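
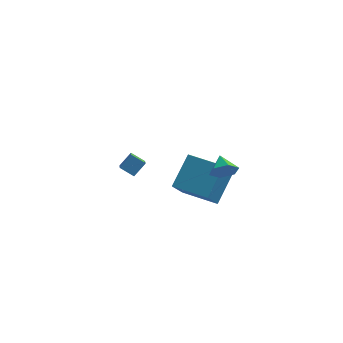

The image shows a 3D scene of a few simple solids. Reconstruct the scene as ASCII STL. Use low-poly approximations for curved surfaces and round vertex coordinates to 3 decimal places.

solid 
facet normal -0.840 0.147 0.522
outer loop
vertex -3.934 1.867 -2.99
vertex -3.436 2.376 -2.331
vertex -4.143 2.873 -3.609
endloop
endfacet
facet normal -0.514 -0.524 -0.679
outer loop
vertex -3.404 2.744 -4.069
vertex -3.934 1.867 -2.99
vertex -4.143 2.873 -3.609
endloop
endfacet
facet normal -0.840 0.147 0.522
outer loop
vertex -4.143 2.873 -3.609
vertex -3.436 2.376 -2.331
vertex -3.645 3.382 -2.951
endloop
endfacet
facet normal -0.175 0.838 -0.516
outer loop
vertex -3.645 3.382 -2.951
vertex -3.404 2.744 -4.069
vertex -4.143 2.873 -3.609
endloop
endfacet
facet normal 0.175 -0.839 0.516
outer loop
vertex -3.934 1.867 -2.99
vertex -2.697 2.247 -2.791
vertex -3.436 2.376 -2.331
endloop
endfacet
facet normal -0.513 -0.525 -0.679
outer loop
vertex -3.195 1.738 -3.449
vertex -3.934 1.867 -2.99
vertex -3.404 2.744 -4.069
endloop
endfacet
facet normal 0.174 -0.838 0.516
outer loop
vertex -3.195 1.738 -3.449
vertex -2.697 2.247 -2.791
vertex -3.934 1.867 -2.99
endloop
endfacet
facet normal 0.514 0.525 0.678
outer loop
vertex -3.436 2.376 -2.331
vertex -2.697 2.247 -2.791
vertex -3.645 3.382 -2.951
endloop
endfacet
facet normal -0.174 0.839 -0.516
outer loop
vertex -2.906 3.253 -3.41
vertex -3.404 2.744 -4.069
vertex -3.645 3.382 -2.951
endloop
endfacet
facet normal 0.513 0.525 0.679
outer loop
vertex -3.645 3.382 -2.951
vertex -2.697 2.247 -2.791
vertex -2.906 3.253 -3.41
endloop
endfacet
facet normal 0.840 -0.147 -0.522
outer loop
vertex -2.906 3.253 -3.41
vertex -3.195 1.738 -3.449
vertex -3.404 2.744 -4.069
endloop
endfacet
facet normal 0.840 -0.147 -0.522
outer loop
vertex -2.697 2.247 -2.791
vertex -3.195 1.738 -3.449
vertex -2.906 3.253 -3.41
endloop
endfacet
facet normal 0.317 -0.854 -0.412
outer loop
vertex 2.52 -3.916 1.742
vertex 2.08 -4.282 2.162
vertex 1.859 -4.057 1.526
endloop
endfacet
facet normal -0.012 0.854 -0.520
outer loop
vertex 2.52 -3.916 1.742
vertex 1.859 -4.057 1.526
vertex 1.76 -3.418 2.578
endloop
endfacet
facet normal 0.317 -0.854 -0.412
outer loop
vertex 1.859 -4.057 1.526
vertex 2.08 -4.282 2.162
vertex 1.419 -4.423 1.946
endloop
endfacet
facet normal -0.778 0.502 -0.378
outer loop
vertex 1.859 -4.057 1.526
vertex 1.419 -4.423 1.946
vertex 1.76 -3.418 2.578
endloop
endfacet
facet normal 0.317 -0.855 -0.411
outer loop
vertex 1.419 -4.423 1.946
vertex 2.08 -4.282 2.162
vertex 1.64 -4.647 2.582
endloop
endfacet
facet normal -0.930 0.092 0.356
outer loop
vertex 1.419 -4.423 1.946
vertex 1.64 -4.647 2.582
vertex 1.76 -3.418 2.578
endloop
endfacet
facet normal 0.317 -0.855 -0.411
outer loop
vertex 1.64 -4.647 2.582
vertex 2.08 -4.282 2.162
vertex 2.301 -4.506 2.798
endloop
endfacet
facet normal -0.317 0.034 0.948
outer loop
vertex 1.64 -4.647 2.582
vertex 2.301 -4.506 2.798
vertex 1.76 -3.418 2.578
endloop
endfacet
facet normal 0.318 -0.854 -0.411
outer loop
vertex 2.301 -4.506 2.798
vertex 2.08 -4.282 2.162
vertex 2.741 -4.14 2.378
endloop
endfacet
facet normal 0.448 0.386 0.806
outer loop
vertex 2.301 -4.506 2.798
vertex 2.741 -4.14 2.378
vertex 1.76 -3.418 2.578
endloop
endfacet
facet normal 0.318 -0.854 -0.411
outer loop
vertex 2.741 -4.14 2.378
vertex 2.08 -4.282 2.162
vertex 2.52 -3.916 1.742
endloop
endfacet
facet normal 0.601 0.796 0.072
outer loop
vertex 2.741 -4.14 2.378
vertex 2.52 -3.916 1.742
vertex 1.76 -3.418 2.578
endloop
endfacet
facet normal -0.951 0.289 0.108
outer loop
vertex -0.764 -1.487 -1.411
vertex -0.196 -0.131 -0.04
vertex -0.491 0.0 -2.995
endloop
endfacet
facet normal -0.282 -0.675 -0.682
outer loop
vertex 1.316 -0.549 -3.2
vertex -0.764 -1.487 -1.411
vertex -0.491 0.0 -2.995
endloop
endfacet
facet normal -0.951 0.289 0.108
outer loop
vertex -0.491 0.0 -2.995
vertex -0.196 -0.131 -0.04
vertex 0.076 1.356 -1.624
endloop
endfacet
facet normal 0.124 0.679 -0.723
outer loop
vertex 0.076 1.356 -1.624
vertex 1.316 -0.549 -3.2
vertex -0.491 0.0 -2.995
endloop
endfacet
facet normal -0.124 -0.679 0.723
outer loop
vertex -0.764 -1.487 -1.411
vertex 1.611 -0.68 -0.245
vertex -0.196 -0.131 -0.04
endloop
endfacet
facet normal -0.282 -0.675 -0.682
outer loop
vertex 1.044 -2.036 -1.616
vertex -0.764 -1.487 -1.411
vertex 1.316 -0.549 -3.2
endloop
endfacet
facet normal -0.124 -0.679 0.723
outer loop
vertex 1.044 -2.036 -1.616
vertex 1.611 -0.68 -0.245
vertex -0.764 -1.487 -1.411
endloop
endfacet
facet normal 0.282 0.675 0.682
outer loop
vertex -0.196 -0.131 -0.04
vertex 1.611 -0.68 -0.245
vertex 0.076 1.356 -1.624
endloop
endfacet
facet normal 0.124 0.679 -0.723
outer loop
vertex 1.884 0.807 -1.829
vertex 1.316 -0.549 -3.2
vertex 0.076 1.356 -1.624
endloop
endfacet
facet normal 0.282 0.675 0.682
outer loop
vertex 0.076 1.356 -1.624
vertex 1.611 -0.68 -0.245
vertex 1.884 0.807 -1.829
endloop
endfacet
facet normal 0.951 -0.289 -0.108
outer loop
vertex 1.884 0.807 -1.829
vertex 1.044 -2.036 -1.616
vertex 1.316 -0.549 -3.2
endloop
endfacet
facet normal 0.951 -0.289 -0.107
outer loop
vertex 1.611 -0.68 -0.245
vertex 1.044 -2.036 -1.616
vertex 1.884 0.807 -1.829
endloop
endfacet

endsolid


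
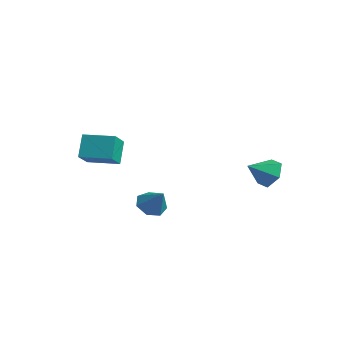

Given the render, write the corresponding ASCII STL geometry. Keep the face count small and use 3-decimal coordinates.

solid 
facet normal -0.663 -0.010 -0.748
outer loop
vertex 2.331 -2.74 -4.377
vertex 1.929 -2.156 -4.028
vertex 2.518 -2.104 -4.551
endloop
endfacet
facet normal 0.927 -0.324 -0.187
outer loop
vertex 2.331 -2.74 -4.377
vertex 2.518 -2.104 -4.551
vertex 2.811 -2.144 -3.032
endloop
endfacet
facet normal -0.664 -0.009 -0.748
outer loop
vertex 2.518 -2.104 -4.551
vertex 1.929 -2.156 -4.028
vertex 2.262 -1.507 -4.331
endloop
endfacet
facet normal 0.885 0.438 -0.159
outer loop
vertex 2.518 -2.104 -4.551
vertex 2.262 -1.507 -4.331
vertex 2.811 -2.144 -3.032
endloop
endfacet
facet normal -0.664 -0.008 -0.748
outer loop
vertex 2.262 -1.507 -4.331
vertex 1.929 -2.156 -4.028
vertex 1.755 -1.399 -3.882
endloop
endfacet
facet normal 0.412 0.875 0.255
outer loop
vertex 2.262 -1.507 -4.331
vertex 1.755 -1.399 -3.882
vertex 2.811 -2.144 -3.032
endloop
endfacet
facet normal -0.664 -0.008 -0.748
outer loop
vertex 1.755 -1.399 -3.882
vertex 1.929 -2.156 -4.028
vertex 1.379 -1.861 -3.543
endloop
endfacet
facet normal -0.136 0.655 0.743
outer loop
vertex 1.755 -1.399 -3.882
vertex 1.379 -1.861 -3.543
vertex 2.811 -2.144 -3.032
endloop
endfacet
facet normal -0.664 -0.008 -0.748
outer loop
vertex 1.379 -1.861 -3.543
vertex 1.929 -2.156 -4.028
vertex 1.417 -2.545 -3.569
endloop
endfacet
facet normal -0.345 -0.055 0.937
outer loop
vertex 1.379 -1.861 -3.543
vertex 1.417 -2.545 -3.569
vertex 2.811 -2.144 -3.032
endloop
endfacet
facet normal -0.664 -0.009 -0.748
outer loop
vertex 1.417 -2.545 -3.569
vertex 1.929 -2.156 -4.028
vertex 1.84 -2.936 -3.94
endloop
endfacet
facet normal -0.059 -0.720 0.691
outer loop
vertex 1.417 -2.545 -3.569
vertex 1.84 -2.936 -3.94
vertex 2.811 -2.144 -3.032
endloop
endfacet
facet normal -0.663 -0.009 -0.749
outer loop
vertex 1.84 -2.936 -3.94
vertex 1.929 -2.156 -4.028
vertex 2.331 -2.74 -4.377
endloop
endfacet
facet normal 0.506 -0.841 0.192
outer loop
vertex 1.84 -2.936 -3.94
vertex 2.331 -2.74 -4.377
vertex 2.811 -2.144 -3.032
endloop
endfacet
facet normal -0.354 0.442 0.824
outer loop
vertex -2.358 -2.849 -0.784
vertex -1.045 -1.902 -0.728
vertex -3.044 -1.848 -1.615
endloop
endfacet
facet normal -0.811 -0.585 -0.035
outer loop
vertex -2.555 -2.458 -2.752
vertex -2.358 -2.849 -0.784
vertex -3.044 -1.848 -1.615
endloop
endfacet
facet normal -0.354 0.442 0.824
outer loop
vertex -3.044 -1.848 -1.615
vertex -1.045 -1.902 -0.728
vertex -1.73 -0.902 -1.558
endloop
endfacet
facet normal -0.466 0.681 -0.565
outer loop
vertex -1.73 -0.902 -1.558
vertex -2.555 -2.458 -2.752
vertex -3.044 -1.848 -1.615
endloop
endfacet
facet normal 0.466 -0.680 0.566
outer loop
vertex -2.358 -2.849 -0.784
vertex -0.556 -2.512 -1.865
vertex -1.045 -1.902 -0.728
endloop
endfacet
facet normal -0.811 -0.584 -0.035
outer loop
vertex -1.87 -3.458 -1.922
vertex -2.358 -2.849 -0.784
vertex -2.555 -2.458 -2.752
endloop
endfacet
facet normal 0.466 -0.681 0.564
outer loop
vertex -1.87 -3.458 -1.922
vertex -0.556 -2.512 -1.865
vertex -2.358 -2.849 -0.784
endloop
endfacet
facet normal 0.811 0.584 0.035
outer loop
vertex -1.045 -1.902 -0.728
vertex -0.556 -2.512 -1.865
vertex -1.73 -0.902 -1.558
endloop
endfacet
facet normal -0.467 0.681 -0.564
outer loop
vertex -1.242 -1.511 -2.696
vertex -2.555 -2.458 -2.752
vertex -1.73 -0.902 -1.558
endloop
endfacet
facet normal 0.811 0.584 0.035
outer loop
vertex -1.73 -0.902 -1.558
vertex -0.556 -2.512 -1.865
vertex -1.242 -1.511 -2.696
endloop
endfacet
facet normal 0.354 -0.442 -0.824
outer loop
vertex -1.242 -1.511 -2.696
vertex -1.87 -3.458 -1.922
vertex -2.555 -2.458 -2.752
endloop
endfacet
facet normal 0.354 -0.442 -0.824
outer loop
vertex -0.556 -2.512 -1.865
vertex -1.87 -3.458 -1.922
vertex -1.242 -1.511 -2.696
endloop
endfacet
facet normal 0.213 0.830 -0.515
outer loop
vertex 4.299 2.796 -3.524
vertex 3.883 3.291 -2.898
vertex 4.762 3.113 -2.821
endloop
endfacet
facet normal 0.613 -0.788 -0.048
outer loop
vertex 4.299 2.796 -3.524
vertex 4.762 3.113 -2.821
vertex 3.597 2.169 -2.202
endloop
endfacet
facet normal 0.213 0.831 -0.515
outer loop
vertex 4.762 3.113 -2.821
vertex 3.883 3.291 -2.898
vertex 4.347 3.608 -2.194
endloop
endfacet
facet normal 0.640 -0.337 0.690
outer loop
vertex 4.762 3.113 -2.821
vertex 4.347 3.608 -2.194
vertex 3.597 2.169 -2.202
endloop
endfacet
facet normal 0.212 0.831 -0.514
outer loop
vertex 4.347 3.608 -2.194
vertex 3.883 3.291 -2.898
vertex 3.468 3.785 -2.271
endloop
endfacet
facet normal -0.080 0.036 0.996
outer loop
vertex 4.347 3.608 -2.194
vertex 3.468 3.785 -2.271
vertex 3.597 2.169 -2.202
endloop
endfacet
facet normal 0.212 0.831 -0.514
outer loop
vertex 3.468 3.785 -2.271
vertex 3.883 3.291 -2.898
vertex 3.004 3.468 -2.974
endloop
endfacet
facet normal -0.825 -0.042 0.563
outer loop
vertex 3.468 3.785 -2.271
vertex 3.004 3.468 -2.974
vertex 3.597 2.169 -2.202
endloop
endfacet
facet normal 0.212 0.831 -0.515
outer loop
vertex 3.004 3.468 -2.974
vertex 3.883 3.291 -2.898
vertex 3.42 2.973 -3.601
endloop
endfacet
facet normal -0.852 -0.493 -0.176
outer loop
vertex 3.004 3.468 -2.974
vertex 3.42 2.973 -3.601
vertex 3.597 2.169 -2.202
endloop
endfacet
facet normal 0.212 0.830 -0.515
outer loop
vertex 3.42 2.973 -3.601
vertex 3.883 3.291 -2.898
vertex 4.299 2.796 -3.524
endloop
endfacet
facet normal -0.132 -0.867 -0.481
outer loop
vertex 3.42 2.973 -3.601
vertex 4.299 2.796 -3.524
vertex 3.597 2.169 -2.202
endloop
endfacet

endsolid


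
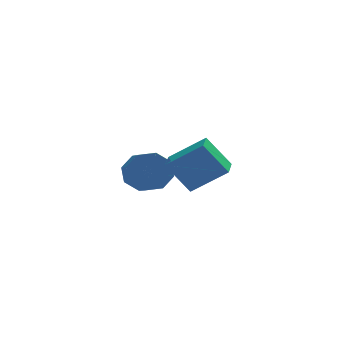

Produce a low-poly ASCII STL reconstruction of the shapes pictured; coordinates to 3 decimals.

solid 
facet normal -0.780 0.187 -0.597
outer loop
vertex -0.988 -1.65 3.093
vertex -0.671 -0.536 3.028
vertex -0.064 -1.989 1.781
endloop
endfacet
facet normal -0.273 -0.960 0.056
outer loop
vertex 1.331 -2.324 2.852
vertex -0.988 -1.65 3.093
vertex -0.064 -1.989 1.781
endloop
endfacet
facet normal -0.779 0.187 -0.598
outer loop
vertex -0.064 -1.989 1.781
vertex -0.671 -0.536 3.028
vertex 0.253 -0.875 1.717
endloop
endfacet
facet normal 0.564 -0.206 -0.799
outer loop
vertex 0.253 -0.875 1.717
vertex 1.331 -2.324 2.852
vertex -0.064 -1.989 1.781
endloop
endfacet
facet normal -0.564 0.207 0.799
outer loop
vertex -0.988 -1.65 3.093
vertex 0.724 -0.871 4.099
vertex -0.671 -0.536 3.028
endloop
endfacet
facet normal -0.273 -0.960 0.056
outer loop
vertex 0.407 -1.985 4.163
vertex -0.988 -1.65 3.093
vertex 1.331 -2.324 2.852
endloop
endfacet
facet normal -0.564 0.206 0.800
outer loop
vertex 0.407 -1.985 4.163
vertex 0.724 -0.871 4.099
vertex -0.988 -1.65 3.093
endloop
endfacet
facet normal 0.273 0.960 -0.056
outer loop
vertex -0.671 -0.536 3.028
vertex 0.724 -0.871 4.099
vertex 0.253 -0.875 1.717
endloop
endfacet
facet normal 0.564 -0.207 -0.800
outer loop
vertex 1.648 -1.21 2.787
vertex 1.331 -2.324 2.852
vertex 0.253 -0.875 1.717
endloop
endfacet
facet normal 0.273 0.960 -0.056
outer loop
vertex 0.253 -0.875 1.717
vertex 0.724 -0.871 4.099
vertex 1.648 -1.21 2.787
endloop
endfacet
facet normal 0.780 -0.187 0.598
outer loop
vertex 1.648 -1.21 2.787
vertex 0.407 -1.985 4.163
vertex 1.331 -2.324 2.852
endloop
endfacet
facet normal 0.780 -0.188 0.598
outer loop
vertex 0.724 -0.871 4.099
vertex 0.407 -1.985 4.163
vertex 1.648 -1.21 2.787
endloop
endfacet
facet normal -0.044 0.909 -0.414
outer loop
vertex -0.516 3.492 -0.464
vertex -0.978 3.841 0.351
vertex -0.025 3.755 0.061
endloop
endfacet
facet normal 0.766 -0.235 -0.598
outer loop
vertex -0.516 3.492 -0.464
vertex -0.025 3.755 0.061
vertex -0.459 2.31 0.074
endloop
endfacet
facet normal 0.766 -0.235 -0.598
outer loop
vertex -0.459 2.31 0.074
vertex -0.025 3.755 0.061
vertex 0.032 2.573 0.599
endloop
endfacet
facet normal 0.044 -0.909 0.414
outer loop
vertex -0.459 2.31 0.074
vertex 0.032 2.573 0.599
vertex -0.922 2.659 0.889
endloop
endfacet
facet normal -0.044 0.909 -0.414
outer loop
vertex -0.025 3.755 0.061
vertex -0.978 3.841 0.351
vertex -0.093 4.068 0.756
endloop
endfacet
facet normal 0.995 0.077 0.063
outer loop
vertex -0.025 3.755 0.061
vertex -0.093 4.068 0.756
vertex 0.032 2.573 0.599
endloop
endfacet
facet normal 0.995 0.077 0.063
outer loop
vertex 0.032 2.573 0.599
vertex -0.093 4.068 0.756
vertex -0.036 2.886 1.294
endloop
endfacet
facet normal 0.044 -0.909 0.414
outer loop
vertex 0.032 2.573 0.599
vertex -0.036 2.886 1.294
vertex -0.922 2.659 0.889
endloop
endfacet
facet normal -0.044 0.909 -0.414
outer loop
vertex -0.093 4.068 0.756
vertex -0.978 3.841 0.351
vertex -0.679 4.248 1.213
endloop
endfacet
facet normal 0.641 0.343 0.687
outer loop
vertex -0.093 4.068 0.756
vertex -0.679 4.248 1.213
vertex -0.036 2.886 1.294
endloop
endfacet
facet normal 0.642 0.344 0.685
outer loop
vertex -0.036 2.886 1.294
vertex -0.679 4.248 1.213
vertex -0.622 3.067 1.752
endloop
endfacet
facet normal 0.043 -0.909 0.415
outer loop
vertex -0.036 2.886 1.294
vertex -0.622 3.067 1.752
vertex -0.922 2.659 0.889
endloop
endfacet
facet normal -0.044 0.909 -0.414
outer loop
vertex -0.679 4.248 1.213
vertex -0.978 3.841 0.351
vertex -1.441 4.19 1.166
endloop
endfacet
facet normal -0.087 0.410 0.908
outer loop
vertex -0.679 4.248 1.213
vertex -1.441 4.19 1.166
vertex -0.622 3.067 1.752
endloop
endfacet
facet normal -0.089 0.409 0.908
outer loop
vertex -0.622 3.067 1.752
vertex -1.441 4.19 1.166
vertex -1.384 3.008 1.704
endloop
endfacet
facet normal 0.044 -0.909 0.414
outer loop
vertex -0.622 3.067 1.752
vertex -1.384 3.008 1.704
vertex -0.922 2.659 0.889
endloop
endfacet
facet normal -0.044 0.909 -0.414
outer loop
vertex -1.441 4.19 1.166
vertex -0.978 3.841 0.351
vertex -1.932 3.927 0.641
endloop
endfacet
facet normal -0.766 0.235 0.598
outer loop
vertex -1.441 4.19 1.166
vertex -1.932 3.927 0.641
vertex -1.384 3.008 1.704
endloop
endfacet
facet normal -0.766 0.235 0.598
outer loop
vertex -1.384 3.008 1.704
vertex -1.932 3.927 0.641
vertex -1.875 2.745 1.179
endloop
endfacet
facet normal 0.044 -0.909 0.414
outer loop
vertex -1.384 3.008 1.704
vertex -1.875 2.745 1.179
vertex -0.922 2.659 0.889
endloop
endfacet
facet normal -0.044 0.909 -0.414
outer loop
vertex -1.932 3.927 0.641
vertex -0.978 3.841 0.351
vertex -1.864 3.614 -0.054
endloop
endfacet
facet normal -0.995 -0.077 -0.063
outer loop
vertex -1.932 3.927 0.641
vertex -1.864 3.614 -0.054
vertex -1.875 2.745 1.179
endloop
endfacet
facet normal -0.995 -0.077 -0.063
outer loop
vertex -1.875 2.745 1.179
vertex -1.864 3.614 -0.054
vertex -1.807 2.432 0.484
endloop
endfacet
facet normal 0.044 -0.909 0.414
outer loop
vertex -1.875 2.745 1.179
vertex -1.807 2.432 0.484
vertex -0.922 2.659 0.889
endloop
endfacet
facet normal -0.043 0.909 -0.415
outer loop
vertex -1.864 3.614 -0.054
vertex -0.978 3.841 0.351
vertex -1.278 3.433 -0.512
endloop
endfacet
facet normal -0.642 -0.343 -0.686
outer loop
vertex -1.864 3.614 -0.054
vertex -1.278 3.433 -0.512
vertex -1.807 2.432 0.484
endloop
endfacet
facet normal -0.641 -0.344 -0.686
outer loop
vertex -1.807 2.432 0.484
vertex -1.278 3.433 -0.512
vertex -1.221 2.252 0.027
endloop
endfacet
facet normal 0.044 -0.909 0.414
outer loop
vertex -1.807 2.432 0.484
vertex -1.221 2.252 0.027
vertex -0.922 2.659 0.889
endloop
endfacet
facet normal -0.044 0.909 -0.414
outer loop
vertex -1.278 3.433 -0.512
vertex -0.978 3.841 0.351
vertex -0.516 3.492 -0.464
endloop
endfacet
facet normal 0.089 -0.410 -0.908
outer loop
vertex -1.278 3.433 -0.512
vertex -0.516 3.492 -0.464
vertex -1.221 2.252 0.027
endloop
endfacet
facet normal 0.087 -0.409 -0.908
outer loop
vertex -1.221 2.252 0.027
vertex -0.516 3.492 -0.464
vertex -0.459 2.31 0.074
endloop
endfacet
facet normal 0.044 -0.909 0.414
outer loop
vertex -1.221 2.252 0.027
vertex -0.459 2.31 0.074
vertex -0.922 2.659 0.889
endloop
endfacet

endsolid


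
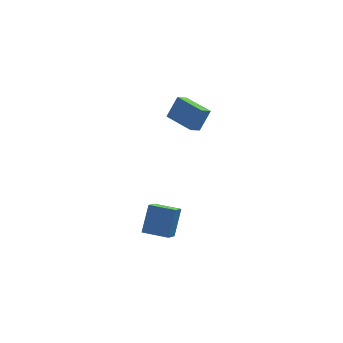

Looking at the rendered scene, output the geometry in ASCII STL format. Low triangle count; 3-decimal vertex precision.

solid 
facet normal -0.898 0.438 0.031
outer loop
vertex -2.392 -4.009 -3.261
vertex -1.897 -3.107 -1.664
vertex -1.943 -3.04 -3.947
endloop
endfacet
facet normal -0.261 -0.474 -0.841
outer loop
vertex -0.523 -3.733 -3.996
vertex -2.392 -4.009 -3.261
vertex -1.943 -3.04 -3.947
endloop
endfacet
facet normal -0.898 0.439 0.031
outer loop
vertex -1.943 -3.04 -3.947
vertex -1.897 -3.107 -1.664
vertex -1.447 -2.138 -2.35
endloop
endfacet
facet normal 0.354 0.763 -0.541
outer loop
vertex -1.447 -2.138 -2.35
vertex -0.523 -3.733 -3.996
vertex -1.943 -3.04 -3.947
endloop
endfacet
facet normal -0.354 -0.763 0.541
outer loop
vertex -2.392 -4.009 -3.261
vertex -0.477 -3.8 -1.713
vertex -1.897 -3.107 -1.664
endloop
endfacet
facet normal -0.261 -0.474 -0.841
outer loop
vertex -0.973 -4.702 -3.31
vertex -2.392 -4.009 -3.261
vertex -0.523 -3.733 -3.996
endloop
endfacet
facet normal -0.354 -0.763 0.541
outer loop
vertex -0.973 -4.702 -3.31
vertex -0.477 -3.8 -1.713
vertex -2.392 -4.009 -3.261
endloop
endfacet
facet normal 0.261 0.474 0.841
outer loop
vertex -1.897 -3.107 -1.664
vertex -0.477 -3.8 -1.713
vertex -1.447 -2.138 -2.35
endloop
endfacet
facet normal 0.354 0.763 -0.541
outer loop
vertex -0.028 -2.831 -2.399
vertex -0.523 -3.733 -3.996
vertex -1.447 -2.138 -2.35
endloop
endfacet
facet normal 0.261 0.474 0.841
outer loop
vertex -1.447 -2.138 -2.35
vertex -0.477 -3.8 -1.713
vertex -0.028 -2.831 -2.399
endloop
endfacet
facet normal 0.898 -0.439 -0.031
outer loop
vertex -0.028 -2.831 -2.399
vertex -0.973 -4.702 -3.31
vertex -0.523 -3.733 -3.996
endloop
endfacet
facet normal 0.898 -0.438 -0.031
outer loop
vertex -0.477 -3.8 -1.713
vertex -0.973 -4.702 -3.31
vertex -0.028 -2.831 -2.399
endloop
endfacet
facet normal -0.600 0.795 0.088
outer loop
vertex 0.654 4.425 2.077
vertex 1.252 4.924 1.647
vertex -0.036 4.057 0.693
endloop
endfacet
facet normal -0.672 -0.561 0.484
outer loop
vertex 1.188 2.436 0.513
vertex 0.654 4.425 2.077
vertex -0.036 4.057 0.693
endloop
endfacet
facet normal -0.601 0.795 0.089
outer loop
vertex -0.036 4.057 0.693
vertex 1.252 4.924 1.647
vertex 0.562 4.557 0.262
endloop
endfacet
facet normal -0.434 -0.231 -0.871
outer loop
vertex 0.562 4.557 0.262
vertex 1.188 2.436 0.513
vertex -0.036 4.057 0.693
endloop
endfacet
facet normal 0.434 0.231 0.871
outer loop
vertex 0.654 4.425 2.077
vertex 2.476 3.303 1.467
vertex 1.252 4.924 1.647
endloop
endfacet
facet normal -0.672 -0.561 0.483
outer loop
vertex 1.878 2.803 1.898
vertex 0.654 4.425 2.077
vertex 1.188 2.436 0.513
endloop
endfacet
facet normal 0.434 0.231 0.871
outer loop
vertex 1.878 2.803 1.898
vertex 2.476 3.303 1.467
vertex 0.654 4.425 2.077
endloop
endfacet
facet normal 0.672 0.561 -0.483
outer loop
vertex 1.252 4.924 1.647
vertex 2.476 3.303 1.467
vertex 0.562 4.557 0.262
endloop
endfacet
facet normal -0.434 -0.231 -0.871
outer loop
vertex 1.786 2.935 0.083
vertex 1.188 2.436 0.513
vertex 0.562 4.557 0.262
endloop
endfacet
facet normal 0.672 0.560 -0.484
outer loop
vertex 0.562 4.557 0.262
vertex 2.476 3.303 1.467
vertex 1.786 2.935 0.083
endloop
endfacet
facet normal 0.600 -0.795 -0.088
outer loop
vertex 1.786 2.935 0.083
vertex 1.878 2.803 1.898
vertex 1.188 2.436 0.513
endloop
endfacet
facet normal 0.601 -0.795 -0.088
outer loop
vertex 2.476 3.303 1.467
vertex 1.878 2.803 1.898
vertex 1.786 2.935 0.083
endloop
endfacet

endsolid


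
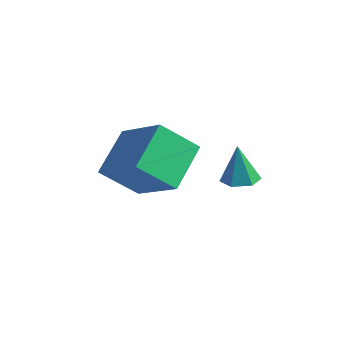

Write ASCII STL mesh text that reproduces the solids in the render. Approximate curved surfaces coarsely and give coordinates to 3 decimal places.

solid 
facet normal -0.894 -0.004 -0.448
outer loop
vertex -4.626 0.808 -2.857
vertex -5.142 2.027 -1.839
vertex -4.152 1.806 -3.811
endloop
endfacet
facet normal 0.309 -0.730 -0.610
outer loop
vertex -2.498 1.813 -2.981
vertex -4.626 0.808 -2.857
vertex -4.152 1.806 -3.811
endloop
endfacet
facet normal -0.894 -0.003 -0.448
outer loop
vertex -4.152 1.806 -3.811
vertex -5.142 2.027 -1.839
vertex -4.667 3.025 -2.792
endloop
endfacet
facet normal 0.325 0.684 -0.653
outer loop
vertex -4.667 3.025 -2.792
vertex -2.498 1.813 -2.981
vertex -4.152 1.806 -3.811
endloop
endfacet
facet normal -0.325 -0.683 0.654
outer loop
vertex -4.626 0.808 -2.857
vertex -3.488 2.034 -1.009
vertex -5.142 2.027 -1.839
endloop
endfacet
facet normal 0.309 -0.730 -0.610
outer loop
vertex -2.973 0.815 -2.028
vertex -4.626 0.808 -2.857
vertex -2.498 1.813 -2.981
endloop
endfacet
facet normal -0.325 -0.684 0.654
outer loop
vertex -2.973 0.815 -2.028
vertex -3.488 2.034 -1.009
vertex -4.626 0.808 -2.857
endloop
endfacet
facet normal -0.309 0.730 0.610
outer loop
vertex -5.142 2.027 -1.839
vertex -3.488 2.034 -1.009
vertex -4.667 3.025 -2.792
endloop
endfacet
facet normal 0.325 0.683 -0.654
outer loop
vertex -3.014 3.032 -1.963
vertex -2.498 1.813 -2.981
vertex -4.667 3.025 -2.792
endloop
endfacet
facet normal -0.309 0.730 0.610
outer loop
vertex -4.667 3.025 -2.792
vertex -3.488 2.034 -1.009
vertex -3.014 3.032 -1.963
endloop
endfacet
facet normal 0.894 0.003 0.449
outer loop
vertex -3.014 3.032 -1.963
vertex -2.973 0.815 -2.028
vertex -2.498 1.813 -2.981
endloop
endfacet
facet normal 0.894 0.003 0.448
outer loop
vertex -3.488 2.034 -1.009
vertex -2.973 0.815 -2.028
vertex -3.014 3.032 -1.963
endloop
endfacet
facet normal 0.051 0.055 -0.997
outer loop
vertex -0.895 3.36 -2.457
vertex -1.228 2.924 -2.498
vertex -1.439 3.431 -2.481
endloop
endfacet
facet normal 0.100 0.905 0.415
outer loop
vertex -0.895 3.36 -2.457
vertex -1.439 3.431 -2.481
vertex -1.292 2.856 -1.262
endloop
endfacet
facet normal 0.053 0.056 -0.997
outer loop
vertex -1.439 3.431 -2.481
vertex -1.228 2.924 -2.498
vertex -1.773 2.996 -2.523
endloop
endfacet
facet normal -0.759 0.549 0.350
outer loop
vertex -1.439 3.431 -2.481
vertex -1.773 2.996 -2.523
vertex -1.292 2.856 -1.262
endloop
endfacet
facet normal 0.053 0.053 -0.997
outer loop
vertex -1.773 2.996 -2.523
vertex -1.228 2.924 -2.498
vertex -1.561 2.488 -2.539
endloop
endfacet
facet normal -0.879 -0.376 0.294
outer loop
vertex -1.773 2.996 -2.523
vertex -1.561 2.488 -2.539
vertex -1.292 2.856 -1.262
endloop
endfacet
facet normal 0.051 0.055 -0.997
outer loop
vertex -1.561 2.488 -2.539
vertex -1.228 2.924 -2.498
vertex -1.016 2.417 -2.515
endloop
endfacet
facet normal -0.136 -0.944 0.301
outer loop
vertex -1.561 2.488 -2.539
vertex -1.016 2.417 -2.515
vertex -1.292 2.856 -1.262
endloop
endfacet
facet normal 0.051 0.055 -0.997
outer loop
vertex -1.016 2.417 -2.515
vertex -1.228 2.924 -2.498
vertex -0.683 2.852 -2.474
endloop
endfacet
facet normal 0.722 -0.587 0.365
outer loop
vertex -1.016 2.417 -2.515
vertex -0.683 2.852 -2.474
vertex -1.292 2.856 -1.262
endloop
endfacet
facet normal 0.051 0.055 -0.997
outer loop
vertex -0.683 2.852 -2.474
vertex -1.228 2.924 -2.498
vertex -0.895 3.36 -2.457
endloop
endfacet
facet normal 0.842 0.337 0.422
outer loop
vertex -0.683 2.852 -2.474
vertex -0.895 3.36 -2.457
vertex -1.292 2.856 -1.262
endloop
endfacet

endsolid


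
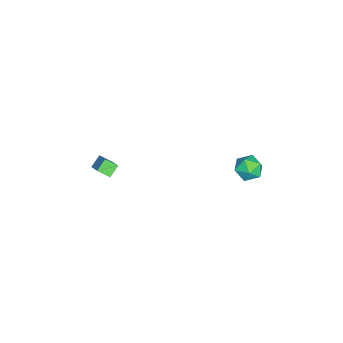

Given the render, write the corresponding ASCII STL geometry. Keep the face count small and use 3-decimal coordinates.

solid 
facet normal -0.960 0.278 -0.022
outer loop
vertex -4.253 4.639 1.03
vertex -4.503 3.759 0.832
vertex -4.442 4.039 1.723
endloop
endfacet
facet normal -0.588 0.684 0.432
outer loop
vertex -4.253 4.639 1.03
vertex -4.442 4.039 1.723
vertex -3.713 4.622 1.793
endloop
endfacet
facet normal -0.062 0.996 0.066
outer loop
vertex -4.253 4.639 1.03
vertex -3.713 4.622 1.793
vertex -3.323 4.702 0.946
endloop
endfacet
facet normal -0.108 0.783 -0.613
outer loop
vertex -4.253 4.639 1.03
vertex -3.323 4.702 0.946
vertex -3.811 4.169 0.352
endloop
endfacet
facet normal -0.663 0.339 -0.667
outer loop
vertex -4.253 4.639 1.03
vertex -3.811 4.169 0.352
vertex -4.503 3.759 0.832
endloop
endfacet
facet normal -0.294 0.257 0.921
outer loop
vertex -3.713 4.622 1.793
vertex -4.442 4.039 1.723
vertex -3.629 3.731 2.068
endloop
endfacet
facet normal -0.896 -0.402 0.188
outer loop
vertex -4.442 4.039 1.723
vertex -4.503 3.759 0.832
vertex -4.117 3.198 1.474
endloop
endfacet
facet normal -0.415 -0.304 -0.858
outer loop
vertex -4.503 3.759 0.832
vertex -3.811 4.169 0.352
vertex -3.727 3.278 0.627
endloop
endfacet
facet normal 0.484 0.415 -0.770
outer loop
vertex -3.811 4.169 0.352
vertex -3.323 4.702 0.946
vertex -2.998 3.861 0.697
endloop
endfacet
facet normal 0.559 0.761 0.329
outer loop
vertex -3.323 4.702 0.946
vertex -3.713 4.622 1.793
vertex -2.937 4.141 1.588
endloop
endfacet
facet normal 0.108 -0.783 0.613
outer loop
vertex -3.187 3.261 1.39
vertex -3.629 3.731 2.068
vertex -4.117 3.198 1.474
endloop
endfacet
facet normal 0.062 -0.996 -0.066
outer loop
vertex -3.187 3.261 1.39
vertex -4.117 3.198 1.474
vertex -3.727 3.278 0.627
endloop
endfacet
facet normal 0.588 -0.684 -0.432
outer loop
vertex -3.187 3.261 1.39
vertex -3.727 3.278 0.627
vertex -2.998 3.861 0.697
endloop
endfacet
facet normal 0.960 -0.278 0.022
outer loop
vertex -3.187 3.261 1.39
vertex -2.998 3.861 0.697
vertex -2.937 4.141 1.588
endloop
endfacet
facet normal 0.663 -0.339 0.667
outer loop
vertex -3.187 3.261 1.39
vertex -2.937 4.141 1.588
vertex -3.629 3.731 2.068
endloop
endfacet
facet normal -0.484 -0.415 0.770
outer loop
vertex -4.117 3.198 1.474
vertex -3.629 3.731 2.068
vertex -4.442 4.039 1.723
endloop
endfacet
facet normal -0.559 -0.761 -0.329
outer loop
vertex -3.727 3.278 0.627
vertex -4.117 3.198 1.474
vertex -4.503 3.759 0.832
endloop
endfacet
facet normal 0.294 -0.257 -0.921
outer loop
vertex -2.998 3.861 0.697
vertex -3.727 3.278 0.627
vertex -3.811 4.169 0.352
endloop
endfacet
facet normal 0.896 0.402 -0.188
outer loop
vertex -2.937 4.141 1.588
vertex -2.998 3.861 0.697
vertex -3.323 4.702 0.946
endloop
endfacet
facet normal 0.415 0.304 0.858
outer loop
vertex -3.629 3.731 2.068
vertex -2.937 4.141 1.588
vertex -3.713 4.622 1.793
endloop
endfacet
facet normal -0.684 -0.442 -0.580
outer loop
vertex -2.02 -4.765 0.969
vertex -2.653 -4.459 1.483
vertex -2.071 -4.038 0.475
endloop
endfacet
facet normal 0.727 -0.351 -0.591
outer loop
vertex -1.147 -3.441 1.257
vertex -2.02 -4.765 0.969
vertex -2.071 -4.038 0.475
endloop
endfacet
facet normal -0.684 -0.443 -0.580
outer loop
vertex -2.071 -4.038 0.475
vertex -2.653 -4.459 1.483
vertex -2.704 -3.733 0.988
endloop
endfacet
facet normal -0.058 0.825 -0.562
outer loop
vertex -2.704 -3.733 0.988
vertex -1.147 -3.441 1.257
vertex -2.071 -4.038 0.475
endloop
endfacet
facet normal 0.057 -0.825 0.562
outer loop
vertex -2.02 -4.765 0.969
vertex -1.729 -3.862 2.265
vertex -2.653 -4.459 1.483
endloop
endfacet
facet normal 0.727 -0.351 -0.590
outer loop
vertex -1.096 -4.167 1.752
vertex -2.02 -4.765 0.969
vertex -1.147 -3.441 1.257
endloop
endfacet
facet normal 0.058 -0.825 0.562
outer loop
vertex -1.096 -4.167 1.752
vertex -1.729 -3.862 2.265
vertex -2.02 -4.765 0.969
endloop
endfacet
facet normal -0.727 0.351 0.590
outer loop
vertex -2.653 -4.459 1.483
vertex -1.729 -3.862 2.265
vertex -2.704 -3.733 0.988
endloop
endfacet
facet normal -0.058 0.825 -0.562
outer loop
vertex -1.78 -3.135 1.771
vertex -1.147 -3.441 1.257
vertex -2.704 -3.733 0.988
endloop
endfacet
facet normal -0.727 0.350 0.591
outer loop
vertex -2.704 -3.733 0.988
vertex -1.729 -3.862 2.265
vertex -1.78 -3.135 1.771
endloop
endfacet
facet normal 0.684 0.443 0.579
outer loop
vertex -1.78 -3.135 1.771
vertex -1.096 -4.167 1.752
vertex -1.147 -3.441 1.257
endloop
endfacet
facet normal 0.684 0.442 0.580
outer loop
vertex -1.729 -3.862 2.265
vertex -1.096 -4.167 1.752
vertex -1.78 -3.135 1.771
endloop
endfacet

endsolid


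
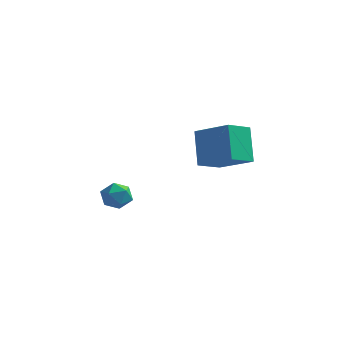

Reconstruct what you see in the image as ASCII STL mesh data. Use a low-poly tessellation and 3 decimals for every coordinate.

solid 
facet normal -0.739 0.226 0.635
outer loop
vertex -3.575 2.937 -3.219
vertex -3.824 2.09 -3.207
vertex -3.231 2.385 -2.622
endloop
endfacet
facet normal -0.185 0.666 0.722
outer loop
vertex -3.575 2.937 -3.219
vertex -3.231 2.385 -2.622
vertex -2.713 2.972 -3.031
endloop
endfacet
facet normal -0.062 0.993 0.101
outer loop
vertex -3.575 2.937 -3.219
vertex -2.713 2.972 -3.031
vertex -2.985 3.04 -3.868
endloop
endfacet
facet normal -0.541 0.754 -0.372
outer loop
vertex -3.575 2.937 -3.219
vertex -2.985 3.04 -3.868
vertex -3.671 2.494 -3.978
endloop
endfacet
facet normal -0.959 0.281 -0.043
outer loop
vertex -3.575 2.937 -3.219
vertex -3.671 2.494 -3.978
vertex -3.824 2.09 -3.207
endloop
endfacet
facet normal 0.388 0.271 0.881
outer loop
vertex -2.713 2.972 -3.031
vertex -3.231 2.385 -2.622
vertex -2.429 2.146 -2.902
endloop
endfacet
facet normal -0.509 -0.442 0.739
outer loop
vertex -3.231 2.385 -2.622
vertex -3.824 2.09 -3.207
vertex -3.115 1.6 -3.012
endloop
endfacet
facet normal -0.865 -0.353 -0.357
outer loop
vertex -3.824 2.09 -3.207
vertex -3.671 2.494 -3.978
vertex -3.387 1.668 -3.849
endloop
endfacet
facet normal -0.187 0.415 -0.890
outer loop
vertex -3.671 2.494 -3.978
vertex -2.985 3.04 -3.868
vertex -2.869 2.255 -4.258
endloop
endfacet
facet normal 0.587 0.800 -0.126
outer loop
vertex -2.985 3.04 -3.868
vertex -2.713 2.972 -3.031
vertex -2.276 2.55 -3.673
endloop
endfacet
facet normal 0.541 -0.754 0.372
outer loop
vertex -2.525 1.703 -3.661
vertex -2.429 2.146 -2.902
vertex -3.115 1.6 -3.012
endloop
endfacet
facet normal 0.062 -0.993 -0.101
outer loop
vertex -2.525 1.703 -3.661
vertex -3.115 1.6 -3.012
vertex -3.387 1.668 -3.849
endloop
endfacet
facet normal 0.185 -0.666 -0.722
outer loop
vertex -2.525 1.703 -3.661
vertex -3.387 1.668 -3.849
vertex -2.869 2.255 -4.258
endloop
endfacet
facet normal 0.739 -0.226 -0.635
outer loop
vertex -2.525 1.703 -3.661
vertex -2.869 2.255 -4.258
vertex -2.276 2.55 -3.673
endloop
endfacet
facet normal 0.959 -0.281 0.043
outer loop
vertex -2.525 1.703 -3.661
vertex -2.276 2.55 -3.673
vertex -2.429 2.146 -2.902
endloop
endfacet
facet normal 0.187 -0.415 0.890
outer loop
vertex -3.115 1.6 -3.012
vertex -2.429 2.146 -2.902
vertex -3.231 2.385 -2.622
endloop
endfacet
facet normal -0.587 -0.800 0.126
outer loop
vertex -3.387 1.668 -3.849
vertex -3.115 1.6 -3.012
vertex -3.824 2.09 -3.207
endloop
endfacet
facet normal -0.388 -0.271 -0.881
outer loop
vertex -2.869 2.255 -4.258
vertex -3.387 1.668 -3.849
vertex -3.671 2.494 -3.978
endloop
endfacet
facet normal 0.509 0.442 -0.739
outer loop
vertex -2.276 2.55 -3.673
vertex -2.869 2.255 -4.258
vertex -2.985 3.04 -3.868
endloop
endfacet
facet normal 0.865 0.353 0.357
outer loop
vertex -2.429 2.146 -2.902
vertex -2.276 2.55 -3.673
vertex -2.713 2.972 -3.031
endloop
endfacet
facet normal -0.292 0.472 0.832
outer loop
vertex 3.011 1.901 2.535
vertex 3.553 3.228 1.973
vertex 1.117 2.297 1.646
endloop
endfacet
facet normal -0.352 -0.862 0.365
outer loop
vertex 1.727 1.312 -0.093
vertex 3.011 1.901 2.535
vertex 1.117 2.297 1.646
endloop
endfacet
facet normal -0.292 0.471 0.832
outer loop
vertex 1.117 2.297 1.646
vertex 3.553 3.228 1.973
vertex 1.658 3.625 1.084
endloop
endfacet
facet normal -0.890 0.186 -0.417
outer loop
vertex 1.658 3.625 1.084
vertex 1.727 1.312 -0.093
vertex 1.117 2.297 1.646
endloop
endfacet
facet normal 0.889 -0.186 0.418
outer loop
vertex 3.011 1.901 2.535
vertex 4.163 2.243 0.234
vertex 3.553 3.228 1.973
endloop
endfacet
facet normal -0.352 -0.862 0.365
outer loop
vertex 3.622 0.915 0.796
vertex 3.011 1.901 2.535
vertex 1.727 1.312 -0.093
endloop
endfacet
facet normal 0.889 -0.186 0.418
outer loop
vertex 3.622 0.915 0.796
vertex 4.163 2.243 0.234
vertex 3.011 1.901 2.535
endloop
endfacet
facet normal 0.352 0.862 -0.365
outer loop
vertex 3.553 3.228 1.973
vertex 4.163 2.243 0.234
vertex 1.658 3.625 1.084
endloop
endfacet
facet normal -0.889 0.186 -0.418
outer loop
vertex 2.269 2.639 -0.655
vertex 1.727 1.312 -0.093
vertex 1.658 3.625 1.084
endloop
endfacet
facet normal 0.352 0.862 -0.365
outer loop
vertex 1.658 3.625 1.084
vertex 4.163 2.243 0.234
vertex 2.269 2.639 -0.655
endloop
endfacet
facet normal 0.292 -0.472 -0.832
outer loop
vertex 2.269 2.639 -0.655
vertex 3.622 0.915 0.796
vertex 1.727 1.312 -0.093
endloop
endfacet
facet normal 0.292 -0.471 -0.832
outer loop
vertex 4.163 2.243 0.234
vertex 3.622 0.915 0.796
vertex 2.269 2.639 -0.655
endloop
endfacet

endsolid


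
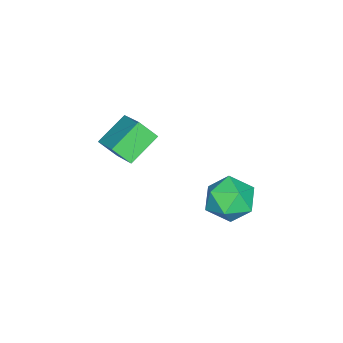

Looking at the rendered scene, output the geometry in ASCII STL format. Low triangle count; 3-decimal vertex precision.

solid 
facet normal 0.144 -0.128 0.981
outer loop
vertex 3.747 3.737 -2.641
vertex 2.848 2.898 -2.618
vertex 4.008 2.55 -2.834
endloop
endfacet
facet normal 0.752 0.059 0.656
outer loop
vertex 3.747 3.737 -2.641
vertex 4.008 2.55 -2.834
vertex 4.542 3.418 -3.524
endloop
endfacet
facet normal 0.646 0.687 0.334
outer loop
vertex 3.747 3.737 -2.641
vertex 4.542 3.418 -3.524
vertex 3.712 4.301 -3.734
endloop
endfacet
facet normal -0.028 0.888 0.459
outer loop
vertex 3.747 3.737 -2.641
vertex 3.712 4.301 -3.734
vertex 2.665 3.979 -3.174
endloop
endfacet
facet normal -0.337 0.385 0.859
outer loop
vertex 3.747 3.737 -2.641
vertex 2.665 3.979 -3.174
vertex 2.848 2.898 -2.618
endloop
endfacet
facet normal 0.891 -0.427 0.153
outer loop
vertex 4.542 3.418 -3.524
vertex 4.008 2.55 -2.834
vertex 4.135 2.381 -4.046
endloop
endfacet
facet normal -0.092 -0.729 0.679
outer loop
vertex 4.008 2.55 -2.834
vertex 2.848 2.898 -2.618
vertex 3.088 2.059 -3.486
endloop
endfacet
facet normal -0.871 0.100 0.481
outer loop
vertex 2.848 2.898 -2.618
vertex 2.665 3.979 -3.174
vertex 2.258 2.942 -3.696
endloop
endfacet
facet normal -0.370 0.914 -0.166
outer loop
vertex 2.665 3.979 -3.174
vertex 3.712 4.301 -3.734
vertex 2.792 3.81 -4.386
endloop
endfacet
facet normal 0.719 0.588 -0.370
outer loop
vertex 3.712 4.301 -3.734
vertex 4.542 3.418 -3.524
vertex 3.952 3.462 -4.602
endloop
endfacet
facet normal 0.028 -0.888 -0.459
outer loop
vertex 3.053 2.623 -4.579
vertex 4.135 2.381 -4.046
vertex 3.088 2.059 -3.486
endloop
endfacet
facet normal -0.646 -0.687 -0.334
outer loop
vertex 3.053 2.623 -4.579
vertex 3.088 2.059 -3.486
vertex 2.258 2.942 -3.696
endloop
endfacet
facet normal -0.752 -0.059 -0.656
outer loop
vertex 3.053 2.623 -4.579
vertex 2.258 2.942 -3.696
vertex 2.792 3.81 -4.386
endloop
endfacet
facet normal -0.144 0.128 -0.981
outer loop
vertex 3.053 2.623 -4.579
vertex 2.792 3.81 -4.386
vertex 3.952 3.462 -4.602
endloop
endfacet
facet normal 0.337 -0.385 -0.859
outer loop
vertex 3.053 2.623 -4.579
vertex 3.952 3.462 -4.602
vertex 4.135 2.381 -4.046
endloop
endfacet
facet normal 0.370 -0.914 0.166
outer loop
vertex 3.088 2.059 -3.486
vertex 4.135 2.381 -4.046
vertex 4.008 2.55 -2.834
endloop
endfacet
facet normal -0.719 -0.588 0.370
outer loop
vertex 2.258 2.942 -3.696
vertex 3.088 2.059 -3.486
vertex 2.848 2.898 -2.618
endloop
endfacet
facet normal -0.891 0.427 -0.153
outer loop
vertex 2.792 3.81 -4.386
vertex 2.258 2.942 -3.696
vertex 2.665 3.979 -3.174
endloop
endfacet
facet normal 0.092 0.729 -0.679
outer loop
vertex 3.952 3.462 -4.602
vertex 2.792 3.81 -4.386
vertex 3.712 4.301 -3.734
endloop
endfacet
facet normal 0.871 -0.100 -0.481
outer loop
vertex 4.135 2.381 -4.046
vertex 3.952 3.462 -4.602
vertex 4.542 3.418 -3.524
endloop
endfacet
facet normal -0.787 0.345 0.511
outer loop
vertex 3.502 -0.944 0.141
vertex 3.314 -0.15 -0.684
vertex 2.389 -2.146 -0.761
endloop
endfacet
facet normal 0.162 -0.684 0.711
outer loop
vertex 3.766 -2.75 -1.656
vertex 3.502 -0.944 0.141
vertex 2.389 -2.146 -0.761
endloop
endfacet
facet normal -0.787 0.345 0.511
outer loop
vertex 2.389 -2.146 -0.761
vertex 3.314 -0.15 -0.684
vertex 2.201 -1.353 -1.586
endloop
endfacet
facet normal -0.595 -0.643 -0.482
outer loop
vertex 2.201 -1.353 -1.586
vertex 3.766 -2.75 -1.656
vertex 2.389 -2.146 -0.761
endloop
endfacet
facet normal 0.595 0.642 0.483
outer loop
vertex 3.502 -0.944 0.141
vertex 4.691 -0.754 -1.579
vertex 3.314 -0.15 -0.684
endloop
endfacet
facet normal 0.163 -0.684 0.711
outer loop
vertex 4.879 -1.547 -0.754
vertex 3.502 -0.944 0.141
vertex 3.766 -2.75 -1.656
endloop
endfacet
facet normal 0.595 0.643 0.482
outer loop
vertex 4.879 -1.547 -0.754
vertex 4.691 -0.754 -1.579
vertex 3.502 -0.944 0.141
endloop
endfacet
facet normal -0.162 0.684 -0.711
outer loop
vertex 3.314 -0.15 -0.684
vertex 4.691 -0.754 -1.579
vertex 2.201 -1.353 -1.586
endloop
endfacet
facet normal -0.595 -0.642 -0.483
outer loop
vertex 3.578 -1.956 -2.481
vertex 3.766 -2.75 -1.656
vertex 2.201 -1.353 -1.586
endloop
endfacet
facet normal -0.163 0.684 -0.711
outer loop
vertex 2.201 -1.353 -1.586
vertex 4.691 -0.754 -1.579
vertex 3.578 -1.956 -2.481
endloop
endfacet
facet normal 0.787 -0.345 -0.511
outer loop
vertex 3.578 -1.956 -2.481
vertex 4.879 -1.547 -0.754
vertex 3.766 -2.75 -1.656
endloop
endfacet
facet normal 0.787 -0.345 -0.511
outer loop
vertex 4.691 -0.754 -1.579
vertex 4.879 -1.547 -0.754
vertex 3.578 -1.956 -2.481
endloop
endfacet

endsolid


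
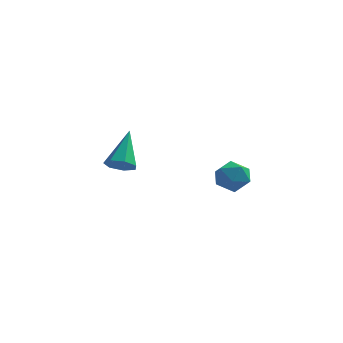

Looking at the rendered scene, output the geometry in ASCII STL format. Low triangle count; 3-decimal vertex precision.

solid 
facet normal -0.702 0.194 0.685
outer loop
vertex 2.059 -0.317 0.805
vertex 2.311 -0.858 1.216
vertex 2.575 -0.187 1.297
endloop
endfacet
facet normal -0.518 0.787 0.335
outer loop
vertex 2.059 -0.317 0.805
vertex 2.575 -0.187 1.297
vertex 2.615 0.119 0.641
endloop
endfacet
facet normal -0.639 0.680 -0.359
outer loop
vertex 2.059 -0.317 0.805
vertex 2.615 0.119 0.641
vertex 2.376 -0.363 0.154
endloop
endfacet
facet normal -0.898 0.022 -0.439
outer loop
vertex 2.059 -0.317 0.805
vertex 2.376 -0.363 0.154
vertex 2.188 -0.967 0.509
endloop
endfacet
facet normal -0.938 -0.280 0.206
outer loop
vertex 2.059 -0.317 0.805
vertex 2.188 -0.967 0.509
vertex 2.311 -0.858 1.216
endloop
endfacet
facet normal 0.183 0.887 0.425
outer loop
vertex 2.615 0.119 0.641
vertex 2.575 -0.187 1.297
vertex 3.212 -0.153 0.951
endloop
endfacet
facet normal -0.114 -0.075 0.991
outer loop
vertex 2.575 -0.187 1.297
vertex 2.311 -0.858 1.216
vertex 3.024 -0.757 1.306
endloop
endfacet
facet normal -0.495 -0.841 0.216
outer loop
vertex 2.311 -0.858 1.216
vertex 2.188 -0.967 0.509
vertex 2.785 -1.239 0.819
endloop
endfacet
facet normal -0.432 -0.353 -0.830
outer loop
vertex 2.188 -0.967 0.509
vertex 2.376 -0.363 0.154
vertex 2.825 -0.933 0.163
endloop
endfacet
facet normal -0.013 0.714 -0.700
outer loop
vertex 2.376 -0.363 0.154
vertex 2.615 0.119 0.641
vertex 3.089 -0.262 0.244
endloop
endfacet
facet normal 0.898 -0.022 0.439
outer loop
vertex 3.341 -0.803 0.655
vertex 3.212 -0.153 0.951
vertex 3.024 -0.757 1.306
endloop
endfacet
facet normal 0.639 -0.680 0.359
outer loop
vertex 3.341 -0.803 0.655
vertex 3.024 -0.757 1.306
vertex 2.785 -1.239 0.819
endloop
endfacet
facet normal 0.518 -0.787 -0.335
outer loop
vertex 3.341 -0.803 0.655
vertex 2.785 -1.239 0.819
vertex 2.825 -0.933 0.163
endloop
endfacet
facet normal 0.702 -0.194 -0.685
outer loop
vertex 3.341 -0.803 0.655
vertex 2.825 -0.933 0.163
vertex 3.089 -0.262 0.244
endloop
endfacet
facet normal 0.938 0.280 -0.206
outer loop
vertex 3.341 -0.803 0.655
vertex 3.089 -0.262 0.244
vertex 3.212 -0.153 0.951
endloop
endfacet
facet normal 0.432 0.353 0.830
outer loop
vertex 3.024 -0.757 1.306
vertex 3.212 -0.153 0.951
vertex 2.575 -0.187 1.297
endloop
endfacet
facet normal 0.013 -0.714 0.700
outer loop
vertex 2.785 -1.239 0.819
vertex 3.024 -0.757 1.306
vertex 2.311 -0.858 1.216
endloop
endfacet
facet normal -0.183 -0.887 -0.425
outer loop
vertex 2.825 -0.933 0.163
vertex 2.785 -1.239 0.819
vertex 2.188 -0.967 0.509
endloop
endfacet
facet normal 0.114 0.075 -0.991
outer loop
vertex 3.089 -0.262 0.244
vertex 2.825 -0.933 0.163
vertex 2.376 -0.363 0.154
endloop
endfacet
facet normal 0.495 0.841 -0.216
outer loop
vertex 3.212 -0.153 0.951
vertex 3.089 -0.262 0.244
vertex 2.615 0.119 0.641
endloop
endfacet
facet normal -0.051 -0.713 -0.699
outer loop
vertex -1.398 3.101 -0.734
vertex -2.016 3.24 -0.831
vertex -1.501 3.487 -1.12
endloop
endfacet
facet normal 0.950 0.308 0.054
outer loop
vertex -1.398 3.101 -0.734
vertex -1.501 3.487 -1.12
vertex -1.924 4.52 0.431
endloop
endfacet
facet normal -0.052 -0.712 -0.701
outer loop
vertex -1.501 3.487 -1.12
vertex -2.016 3.24 -0.831
vertex -1.991 3.687 -1.287
endloop
endfacet
facet normal 0.460 0.792 -0.402
outer loop
vertex -1.501 3.487 -1.12
vertex -1.991 3.687 -1.287
vertex -1.924 4.52 0.431
endloop
endfacet
facet normal -0.051 -0.712 -0.701
outer loop
vertex -1.991 3.687 -1.287
vertex -2.016 3.24 -0.831
vertex -2.5 3.55 -1.111
endloop
endfacet
facet normal -0.364 0.844 -0.395
outer loop
vertex -1.991 3.687 -1.287
vertex -2.5 3.55 -1.111
vertex -1.924 4.52 0.431
endloop
endfacet
facet normal -0.050 -0.712 -0.701
outer loop
vertex -2.5 3.55 -1.111
vertex -2.016 3.24 -0.831
vertex -2.644 3.179 -0.724
endloop
endfacet
facet normal -0.903 0.424 0.071
outer loop
vertex -2.5 3.55 -1.111
vertex -2.644 3.179 -0.724
vertex -1.924 4.52 0.431
endloop
endfacet
facet normal -0.050 -0.711 -0.701
outer loop
vertex -2.644 3.179 -0.724
vertex -2.016 3.24 -0.831
vertex -2.314 2.853 -0.417
endloop
endfacet
facet normal -0.750 -0.152 0.644
outer loop
vertex -2.644 3.179 -0.724
vertex -2.314 2.853 -0.417
vertex -1.924 4.52 0.431
endloop
endfacet
facet normal -0.050 -0.711 -0.701
outer loop
vertex -2.314 2.853 -0.417
vertex -2.016 3.24 -0.831
vertex -1.76 2.819 -0.422
endloop
endfacet
facet normal -0.020 -0.450 0.893
outer loop
vertex -2.314 2.853 -0.417
vertex -1.76 2.819 -0.422
vertex -1.924 4.52 0.431
endloop
endfacet
facet normal -0.050 -0.711 -0.701
outer loop
vertex -1.76 2.819 -0.422
vertex -2.016 3.24 -0.831
vertex -1.398 3.101 -0.734
endloop
endfacet
facet normal 0.736 -0.246 0.631
outer loop
vertex -1.76 2.819 -0.422
vertex -1.398 3.101 -0.734
vertex -1.924 4.52 0.431
endloop
endfacet

endsolid


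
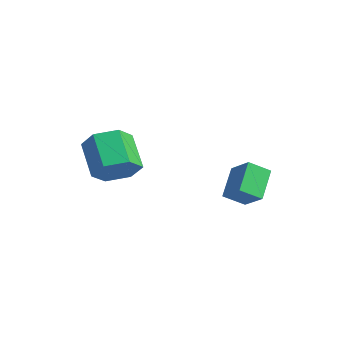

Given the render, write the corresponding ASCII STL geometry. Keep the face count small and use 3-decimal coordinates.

solid 
facet normal -0.494 0.546 0.676
outer loop
vertex 2.202 3.056 3.223
vertex 2.443 3.978 2.654
vertex 1.107 2.918 2.535
endloop
endfacet
facet normal -0.217 -0.831 0.512
outer loop
vertex 1.917 2.022 1.426
vertex 2.202 3.056 3.223
vertex 1.107 2.918 2.535
endloop
endfacet
facet normal -0.494 0.546 0.677
outer loop
vertex 1.107 2.918 2.535
vertex 2.443 3.978 2.654
vertex 1.349 3.841 1.967
endloop
endfacet
facet normal -0.842 -0.105 -0.530
outer loop
vertex 1.349 3.841 1.967
vertex 1.917 2.022 1.426
vertex 1.107 2.918 2.535
endloop
endfacet
facet normal 0.842 0.106 0.529
outer loop
vertex 2.202 3.056 3.223
vertex 3.253 3.082 1.545
vertex 2.443 3.978 2.654
endloop
endfacet
facet normal -0.218 -0.831 0.512
outer loop
vertex 3.011 2.159 2.113
vertex 2.202 3.056 3.223
vertex 1.917 2.022 1.426
endloop
endfacet
facet normal 0.842 0.105 0.529
outer loop
vertex 3.011 2.159 2.113
vertex 3.253 3.082 1.545
vertex 2.202 3.056 3.223
endloop
endfacet
facet normal 0.218 0.831 -0.512
outer loop
vertex 2.443 3.978 2.654
vertex 3.253 3.082 1.545
vertex 1.349 3.841 1.967
endloop
endfacet
facet normal -0.842 -0.106 -0.528
outer loop
vertex 2.158 2.944 0.857
vertex 1.917 2.022 1.426
vertex 1.349 3.841 1.967
endloop
endfacet
facet normal 0.217 0.831 -0.513
outer loop
vertex 1.349 3.841 1.967
vertex 3.253 3.082 1.545
vertex 2.158 2.944 0.857
endloop
endfacet
facet normal 0.493 -0.547 -0.677
outer loop
vertex 2.158 2.944 0.857
vertex 3.011 2.159 2.113
vertex 1.917 2.022 1.426
endloop
endfacet
facet normal 0.494 -0.546 -0.677
outer loop
vertex 3.253 3.082 1.545
vertex 3.011 2.159 2.113
vertex 2.158 2.944 0.857
endloop
endfacet
facet normal 0.724 -0.122 -0.678
outer loop
vertex 0.855 -1.606 3.646
vertex 0.125 -1.786 2.899
vertex 0.463 -0.798 3.082
endloop
endfacet
facet normal 0.582 0.636 0.507
outer loop
vertex 0.855 -1.606 3.646
vertex 0.463 -0.798 3.082
vertex -0.514 -1.374 4.928
endloop
endfacet
facet normal 0.582 0.636 0.507
outer loop
vertex -0.514 -1.374 4.928
vertex 0.463 -0.798 3.082
vertex -0.906 -0.566 4.364
endloop
endfacet
facet normal -0.724 0.123 0.679
outer loop
vertex -0.514 -1.374 4.928
vertex -0.906 -0.566 4.364
vertex -1.245 -1.554 4.181
endloop
endfacet
facet normal 0.724 -0.122 -0.678
outer loop
vertex 0.463 -0.798 3.082
vertex 0.125 -1.786 2.899
vertex -0.267 -0.978 2.335
endloop
endfacet
facet normal -0.029 0.978 -0.208
outer loop
vertex 0.463 -0.798 3.082
vertex -0.267 -0.978 2.335
vertex -0.906 -0.566 4.364
endloop
endfacet
facet normal -0.030 0.978 -0.208
outer loop
vertex -0.906 -0.566 4.364
vertex -0.267 -0.978 2.335
vertex -1.636 -0.747 3.617
endloop
endfacet
facet normal -0.725 0.123 0.678
outer loop
vertex -0.906 -0.566 4.364
vertex -1.636 -0.747 3.617
vertex -1.245 -1.554 4.181
endloop
endfacet
facet normal 0.724 -0.123 -0.679
outer loop
vertex -0.267 -0.978 2.335
vertex 0.125 -1.786 2.899
vertex -0.606 -1.966 2.152
endloop
endfacet
facet normal -0.611 0.342 -0.714
outer loop
vertex -0.267 -0.978 2.335
vertex -0.606 -1.966 2.152
vertex -1.636 -0.747 3.617
endloop
endfacet
facet normal -0.611 0.342 -0.714
outer loop
vertex -1.636 -0.747 3.617
vertex -0.606 -1.966 2.152
vertex -1.975 -1.734 3.434
endloop
endfacet
facet normal -0.724 0.123 0.678
outer loop
vertex -1.636 -0.747 3.617
vertex -1.975 -1.734 3.434
vertex -1.245 -1.554 4.181
endloop
endfacet
facet normal 0.724 -0.123 -0.679
outer loop
vertex -0.606 -1.966 2.152
vertex 0.125 -1.786 2.899
vertex -0.214 -2.774 2.716
endloop
endfacet
facet normal -0.582 -0.636 -0.507
outer loop
vertex -0.606 -1.966 2.152
vertex -0.214 -2.774 2.716
vertex -1.975 -1.734 3.434
endloop
endfacet
facet normal -0.582 -0.636 -0.507
outer loop
vertex -1.975 -1.734 3.434
vertex -0.214 -2.774 2.716
vertex -1.583 -2.542 3.998
endloop
endfacet
facet normal -0.724 0.122 0.678
outer loop
vertex -1.975 -1.734 3.434
vertex -1.583 -2.542 3.998
vertex -1.245 -1.554 4.181
endloop
endfacet
facet normal 0.725 -0.123 -0.678
outer loop
vertex -0.214 -2.774 2.716
vertex 0.125 -1.786 2.899
vertex 0.516 -2.593 3.463
endloop
endfacet
facet normal 0.029 -0.978 0.208
outer loop
vertex -0.214 -2.774 2.716
vertex 0.516 -2.593 3.463
vertex -1.583 -2.542 3.998
endloop
endfacet
facet normal 0.029 -0.978 0.207
outer loop
vertex -1.583 -2.542 3.998
vertex 0.516 -2.593 3.463
vertex -0.853 -2.362 4.745
endloop
endfacet
facet normal -0.724 0.122 0.678
outer loop
vertex -1.583 -2.542 3.998
vertex -0.853 -2.362 4.745
vertex -1.245 -1.554 4.181
endloop
endfacet
facet normal 0.724 -0.123 -0.678
outer loop
vertex 0.516 -2.593 3.463
vertex 0.125 -1.786 2.899
vertex 0.855 -1.606 3.646
endloop
endfacet
facet normal 0.611 -0.342 0.714
outer loop
vertex 0.516 -2.593 3.463
vertex 0.855 -1.606 3.646
vertex -0.853 -2.362 4.745
endloop
endfacet
facet normal 0.611 -0.342 0.714
outer loop
vertex -0.853 -2.362 4.745
vertex 0.855 -1.606 3.646
vertex -0.514 -1.374 4.928
endloop
endfacet
facet normal -0.724 0.123 0.679
outer loop
vertex -0.853 -2.362 4.745
vertex -0.514 -1.374 4.928
vertex -1.245 -1.554 4.181
endloop
endfacet

endsolid


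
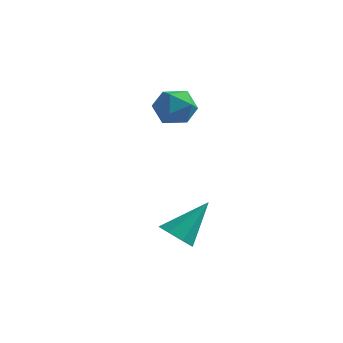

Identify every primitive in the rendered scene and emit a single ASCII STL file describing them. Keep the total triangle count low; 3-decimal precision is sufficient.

solid 
facet normal -0.787 0.605 0.122
outer loop
vertex -3.369 -0.023 3.276
vertex -3.768 -0.493 3.033
vertex -3.646 -0.466 3.684
endloop
endfacet
facet normal -0.284 0.740 0.610
outer loop
vertex -3.369 -0.023 3.276
vertex -3.646 -0.466 3.684
vertex -3.012 -0.29 3.766
endloop
endfacet
facet normal 0.317 0.911 0.265
outer loop
vertex -3.369 -0.023 3.276
vertex -3.012 -0.29 3.766
vertex -2.743 -0.209 3.167
endloop
endfacet
facet normal 0.186 0.881 -0.436
outer loop
vertex -3.369 -0.023 3.276
vertex -2.743 -0.209 3.167
vertex -3.209 -0.335 2.714
endloop
endfacet
facet normal -0.495 0.692 -0.525
outer loop
vertex -3.369 -0.023 3.276
vertex -3.209 -0.335 2.714
vertex -3.768 -0.493 3.033
endloop
endfacet
facet normal -0.165 0.139 0.977
outer loop
vertex -3.012 -0.29 3.766
vertex -3.646 -0.466 3.684
vertex -3.191 -0.925 3.826
endloop
endfacet
facet normal -0.979 -0.081 0.187
outer loop
vertex -3.646 -0.466 3.684
vertex -3.768 -0.493 3.033
vertex -3.657 -1.051 3.373
endloop
endfacet
facet normal -0.508 0.062 -0.859
outer loop
vertex -3.768 -0.493 3.033
vertex -3.209 -0.335 2.714
vertex -3.388 -0.97 2.774
endloop
endfacet
facet normal 0.595 0.369 -0.714
outer loop
vertex -3.209 -0.335 2.714
vertex -2.743 -0.209 3.167
vertex -2.754 -0.794 2.856
endloop
endfacet
facet normal 0.807 0.416 0.419
outer loop
vertex -2.743 -0.209 3.167
vertex -3.012 -0.29 3.766
vertex -2.632 -0.767 3.507
endloop
endfacet
facet normal -0.186 -0.881 0.436
outer loop
vertex -3.031 -1.237 3.264
vertex -3.191 -0.925 3.826
vertex -3.657 -1.051 3.373
endloop
endfacet
facet normal -0.317 -0.911 -0.265
outer loop
vertex -3.031 -1.237 3.264
vertex -3.657 -1.051 3.373
vertex -3.388 -0.97 2.774
endloop
endfacet
facet normal 0.284 -0.740 -0.610
outer loop
vertex -3.031 -1.237 3.264
vertex -3.388 -0.97 2.774
vertex -2.754 -0.794 2.856
endloop
endfacet
facet normal 0.787 -0.605 -0.122
outer loop
vertex -3.031 -1.237 3.264
vertex -2.754 -0.794 2.856
vertex -2.632 -0.767 3.507
endloop
endfacet
facet normal 0.495 -0.692 0.525
outer loop
vertex -3.031 -1.237 3.264
vertex -2.632 -0.767 3.507
vertex -3.191 -0.925 3.826
endloop
endfacet
facet normal -0.595 -0.369 0.714
outer loop
vertex -3.657 -1.051 3.373
vertex -3.191 -0.925 3.826
vertex -3.646 -0.466 3.684
endloop
endfacet
facet normal -0.807 -0.416 -0.419
outer loop
vertex -3.388 -0.97 2.774
vertex -3.657 -1.051 3.373
vertex -3.768 -0.493 3.033
endloop
endfacet
facet normal 0.165 -0.139 -0.977
outer loop
vertex -2.754 -0.794 2.856
vertex -3.388 -0.97 2.774
vertex -3.209 -0.335 2.714
endloop
endfacet
facet normal 0.979 0.081 -0.187
outer loop
vertex -2.632 -0.767 3.507
vertex -2.754 -0.794 2.856
vertex -2.743 -0.209 3.167
endloop
endfacet
facet normal 0.508 -0.062 0.859
outer loop
vertex -3.191 -0.925 3.826
vertex -2.632 -0.767 3.507
vertex -3.012 -0.29 3.766
endloop
endfacet
facet normal -0.364 -0.598 -0.715
outer loop
vertex -1.394 -3.613 0.045
vertex -1.799 -3.229 -0.07
vertex -1.27 -3.325 -0.259
endloop
endfacet
facet normal 0.959 -0.211 0.191
outer loop
vertex -1.394 -3.613 0.045
vertex -1.27 -3.325 -0.259
vertex -1.301 -2.411 0.91
endloop
endfacet
facet normal -0.364 -0.596 -0.716
outer loop
vertex -1.27 -3.325 -0.259
vertex -1.799 -3.229 -0.07
vertex -1.456 -2.981 -0.451
endloop
endfacet
facet normal 0.903 0.349 -0.249
outer loop
vertex -1.27 -3.325 -0.259
vertex -1.456 -2.981 -0.451
vertex -1.301 -2.411 0.91
endloop
endfacet
facet normal -0.362 -0.598 -0.715
outer loop
vertex -1.456 -2.981 -0.451
vertex -1.799 -3.229 -0.07
vertex -1.844 -2.782 -0.421
endloop
endfacet
facet normal 0.395 0.830 -0.393
outer loop
vertex -1.456 -2.981 -0.451
vertex -1.844 -2.782 -0.421
vertex -1.301 -2.411 0.91
endloop
endfacet
facet normal -0.365 -0.598 -0.714
outer loop
vertex -1.844 -2.782 -0.421
vertex -1.799 -3.229 -0.07
vertex -2.205 -2.845 -0.184
endloop
endfacet
facet normal -0.268 0.951 -0.156
outer loop
vertex -1.844 -2.782 -0.421
vertex -2.205 -2.845 -0.184
vertex -1.301 -2.411 0.91
endloop
endfacet
facet normal -0.365 -0.598 -0.714
outer loop
vertex -2.205 -2.845 -0.184
vertex -1.799 -3.229 -0.07
vertex -2.328 -3.133 0.12
endloop
endfacet
facet normal -0.698 0.639 0.323
outer loop
vertex -2.205 -2.845 -0.184
vertex -2.328 -3.133 0.12
vertex -1.301 -2.411 0.91
endloop
endfacet
facet normal -0.365 -0.596 -0.715
outer loop
vertex -2.328 -3.133 0.12
vertex -1.799 -3.229 -0.07
vertex -2.142 -3.477 0.312
endloop
endfacet
facet normal -0.642 0.079 0.763
outer loop
vertex -2.328 -3.133 0.12
vertex -2.142 -3.477 0.312
vertex -1.301 -2.411 0.91
endloop
endfacet
facet normal -0.364 -0.597 -0.715
outer loop
vertex -2.142 -3.477 0.312
vertex -1.799 -3.229 -0.07
vertex -1.755 -3.676 0.281
endloop
endfacet
facet normal -0.134 -0.402 0.906
outer loop
vertex -2.142 -3.477 0.312
vertex -1.755 -3.676 0.281
vertex -1.301 -2.411 0.91
endloop
endfacet
facet normal -0.363 -0.597 -0.715
outer loop
vertex -1.755 -3.676 0.281
vertex -1.799 -3.229 -0.07
vertex -1.394 -3.613 0.045
endloop
endfacet
facet normal 0.529 -0.522 0.669
outer loop
vertex -1.755 -3.676 0.281
vertex -1.394 -3.613 0.045
vertex -1.301 -2.411 0.91
endloop
endfacet

endsolid


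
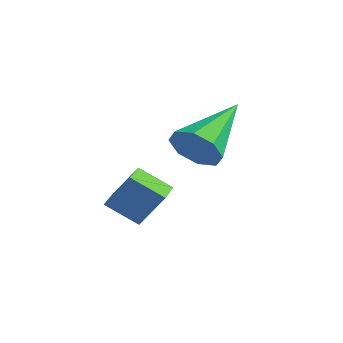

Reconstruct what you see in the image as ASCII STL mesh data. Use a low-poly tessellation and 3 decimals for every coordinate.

solid 
facet normal 0.249 -0.847 -0.469
outer loop
vertex 0.091 0.783 2.818
vertex -0.165 1.05 2.2
vertex 0.475 1.055 2.531
endloop
endfacet
facet normal 0.557 0.086 0.826
outer loop
vertex 0.091 0.783 2.818
vertex 0.475 1.055 2.531
vertex -0.655 2.71 3.12
endloop
endfacet
facet normal 0.250 -0.846 -0.471
outer loop
vertex 0.475 1.055 2.531
vertex -0.165 1.05 2.2
vertex 0.484 1.325 2.051
endloop
endfacet
facet normal 0.836 0.471 0.281
outer loop
vertex 0.475 1.055 2.531
vertex 0.484 1.325 2.051
vertex -0.655 2.71 3.12
endloop
endfacet
facet normal 0.251 -0.847 -0.468
outer loop
vertex 0.484 1.325 2.051
vertex -0.165 1.05 2.2
vertex 0.114 1.433 1.657
endloop
endfacet
facet normal 0.580 0.740 -0.341
outer loop
vertex 0.484 1.325 2.051
vertex 0.114 1.433 1.657
vertex -0.655 2.71 3.12
endloop
endfacet
facet normal 0.250 -0.847 -0.469
outer loop
vertex 0.114 1.433 1.657
vertex -0.165 1.05 2.2
vertex -0.42 1.317 1.582
endloop
endfacet
facet normal -0.065 0.735 -0.675
outer loop
vertex 0.114 1.433 1.657
vertex -0.42 1.317 1.582
vertex -0.655 2.71 3.12
endloop
endfacet
facet normal 0.250 -0.847 -0.469
outer loop
vertex -0.42 1.317 1.582
vertex -0.165 1.05 2.2
vertex -0.804 1.045 1.869
endloop
endfacet
facet normal -0.717 0.459 -0.525
outer loop
vertex -0.42 1.317 1.582
vertex -0.804 1.045 1.869
vertex -0.655 2.71 3.12
endloop
endfacet
facet normal 0.250 -0.847 -0.470
outer loop
vertex -0.804 1.045 1.869
vertex -0.165 1.05 2.2
vertex -0.813 0.776 2.349
endloop
endfacet
facet normal -0.997 0.073 0.022
outer loop
vertex -0.804 1.045 1.869
vertex -0.813 0.776 2.349
vertex -0.655 2.71 3.12
endloop
endfacet
facet normal 0.250 -0.847 -0.469
outer loop
vertex -0.813 0.776 2.349
vertex -0.165 1.05 2.2
vertex -0.443 0.667 2.743
endloop
endfacet
facet normal -0.741 -0.195 0.642
outer loop
vertex -0.813 0.776 2.349
vertex -0.443 0.667 2.743
vertex -0.655 2.71 3.12
endloop
endfacet
facet normal 0.250 -0.847 -0.469
outer loop
vertex -0.443 0.667 2.743
vertex -0.165 1.05 2.2
vertex 0.091 0.783 2.818
endloop
endfacet
facet normal -0.096 -0.190 0.977
outer loop
vertex -0.443 0.667 2.743
vertex 0.091 0.783 2.818
vertex -0.655 2.71 3.12
endloop
endfacet
facet normal -0.666 0.743 -0.057
outer loop
vertex -3.354 1.017 -0.248
vertex -2.919 1.477 0.664
vertex -2.687 1.569 -0.843
endloop
endfacet
facet normal -0.391 -0.414 -0.822
outer loop
vertex -2.001 0.803 -0.784
vertex -3.354 1.017 -0.248
vertex -2.687 1.569 -0.843
endloop
endfacet
facet normal -0.666 0.744 -0.057
outer loop
vertex -2.687 1.569 -0.843
vertex -2.919 1.477 0.664
vertex -2.253 2.028 0.069
endloop
endfacet
facet normal 0.635 0.525 -0.567
outer loop
vertex -2.253 2.028 0.069
vertex -2.001 0.803 -0.784
vertex -2.687 1.569 -0.843
endloop
endfacet
facet normal -0.635 -0.525 0.567
outer loop
vertex -3.354 1.017 -0.248
vertex -2.233 0.711 0.723
vertex -2.919 1.477 0.664
endloop
endfacet
facet normal -0.391 -0.415 -0.822
outer loop
vertex -2.667 0.252 -0.189
vertex -3.354 1.017 -0.248
vertex -2.001 0.803 -0.784
endloop
endfacet
facet normal -0.634 -0.526 0.567
outer loop
vertex -2.667 0.252 -0.189
vertex -2.233 0.711 0.723
vertex -3.354 1.017 -0.248
endloop
endfacet
facet normal 0.392 0.414 0.822
outer loop
vertex -2.919 1.477 0.664
vertex -2.233 0.711 0.723
vertex -2.253 2.028 0.069
endloop
endfacet
facet normal 0.634 0.526 -0.567
outer loop
vertex -1.566 1.263 0.128
vertex -2.001 0.803 -0.784
vertex -2.253 2.028 0.069
endloop
endfacet
facet normal 0.391 0.414 0.822
outer loop
vertex -2.253 2.028 0.069
vertex -2.233 0.711 0.723
vertex -1.566 1.263 0.128
endloop
endfacet
facet normal 0.666 -0.744 0.057
outer loop
vertex -1.566 1.263 0.128
vertex -2.667 0.252 -0.189
vertex -2.001 0.803 -0.784
endloop
endfacet
facet normal 0.666 -0.744 0.057
outer loop
vertex -2.233 0.711 0.723
vertex -2.667 0.252 -0.189
vertex -1.566 1.263 0.128
endloop
endfacet

endsolid


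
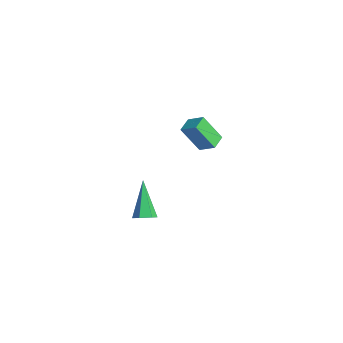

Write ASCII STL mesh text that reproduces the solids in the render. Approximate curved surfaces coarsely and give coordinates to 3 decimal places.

solid 
facet normal 0.574 -0.268 -0.774
outer loop
vertex 3.958 -3.41 1.198
vertex 3.508 -3.525 0.904
vertex 3.724 -3.02 0.889
endloop
endfacet
facet normal 0.546 0.697 0.466
outer loop
vertex 3.958 -3.41 1.198
vertex 3.724 -3.02 0.889
vertex 2.372 -2.995 2.436
endloop
endfacet
facet normal 0.574 -0.268 -0.774
outer loop
vertex 3.724 -3.02 0.889
vertex 3.508 -3.525 0.904
vertex 3.274 -3.135 0.595
endloop
endfacet
facet normal -0.152 0.977 -0.149
outer loop
vertex 3.724 -3.02 0.889
vertex 3.274 -3.135 0.595
vertex 2.372 -2.995 2.436
endloop
endfacet
facet normal 0.574 -0.268 -0.774
outer loop
vertex 3.274 -3.135 0.595
vertex 3.508 -3.525 0.904
vertex 3.058 -3.64 0.61
endloop
endfacet
facet normal -0.833 0.343 -0.434
outer loop
vertex 3.274 -3.135 0.595
vertex 3.058 -3.64 0.61
vertex 2.372 -2.995 2.436
endloop
endfacet
facet normal 0.574 -0.266 -0.774
outer loop
vertex 3.058 -3.64 0.61
vertex 3.508 -3.525 0.904
vertex 3.292 -4.031 0.918
endloop
endfacet
facet normal -0.815 -0.570 -0.105
outer loop
vertex 3.058 -3.64 0.61
vertex 3.292 -4.031 0.918
vertex 2.372 -2.995 2.436
endloop
endfacet
facet normal 0.574 -0.266 -0.774
outer loop
vertex 3.292 -4.031 0.918
vertex 3.508 -3.525 0.904
vertex 3.742 -3.916 1.212
endloop
endfacet
facet normal -0.116 -0.852 0.511
outer loop
vertex 3.292 -4.031 0.918
vertex 3.742 -3.916 1.212
vertex 2.372 -2.995 2.436
endloop
endfacet
facet normal 0.574 -0.266 -0.774
outer loop
vertex 3.742 -3.916 1.212
vertex 3.508 -3.525 0.904
vertex 3.958 -3.41 1.198
endloop
endfacet
facet normal 0.564 -0.219 0.796
outer loop
vertex 3.742 -3.916 1.212
vertex 3.958 -3.41 1.198
vertex 2.372 -2.995 2.436
endloop
endfacet
facet normal -0.319 -0.449 0.835
outer loop
vertex -2.092 2.195 1.264
vertex -2.588 2.886 1.446
vertex -2.841 1.789 0.76
endloop
endfacet
facet normal 0.571 -0.794 -0.209
outer loop
vertex -2.312 2.534 -0.626
vertex -2.092 2.195 1.264
vertex -2.841 1.789 0.76
endloop
endfacet
facet normal -0.319 -0.449 0.835
outer loop
vertex -2.841 1.789 0.76
vertex -2.588 2.886 1.446
vertex -3.337 2.48 0.942
endloop
endfacet
facet normal -0.757 -0.409 -0.509
outer loop
vertex -3.337 2.48 0.942
vertex -2.312 2.534 -0.626
vertex -2.841 1.789 0.76
endloop
endfacet
facet normal 0.757 0.409 0.509
outer loop
vertex -2.092 2.195 1.264
vertex -2.059 3.631 0.06
vertex -2.588 2.886 1.446
endloop
endfacet
facet normal 0.571 -0.794 -0.209
outer loop
vertex -1.563 2.94 -0.122
vertex -2.092 2.195 1.264
vertex -2.312 2.534 -0.626
endloop
endfacet
facet normal 0.757 0.409 0.509
outer loop
vertex -1.563 2.94 -0.122
vertex -2.059 3.631 0.06
vertex -2.092 2.195 1.264
endloop
endfacet
facet normal -0.571 0.794 0.209
outer loop
vertex -2.588 2.886 1.446
vertex -2.059 3.631 0.06
vertex -3.337 2.48 0.942
endloop
endfacet
facet normal -0.757 -0.409 -0.509
outer loop
vertex -2.808 3.225 -0.444
vertex -2.312 2.534 -0.626
vertex -3.337 2.48 0.942
endloop
endfacet
facet normal -0.571 0.794 0.209
outer loop
vertex -3.337 2.48 0.942
vertex -2.059 3.631 0.06
vertex -2.808 3.225 -0.444
endloop
endfacet
facet normal 0.319 0.449 -0.835
outer loop
vertex -2.808 3.225 -0.444
vertex -1.563 2.94 -0.122
vertex -2.312 2.534 -0.626
endloop
endfacet
facet normal 0.319 0.449 -0.835
outer loop
vertex -2.059 3.631 0.06
vertex -1.563 2.94 -0.122
vertex -2.808 3.225 -0.444
endloop
endfacet

endsolid


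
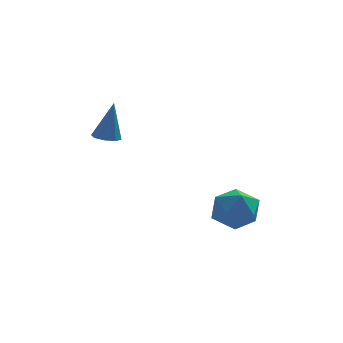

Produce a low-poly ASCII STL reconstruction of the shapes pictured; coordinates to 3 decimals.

solid 
facet normal -0.952 0.290 0.096
outer loop
vertex 2.339 -0.284 -1.569
vertex 1.953 -1.41 -1.99
vertex 2.134 -1.226 -0.755
endloop
endfacet
facet normal -0.536 0.616 0.577
outer loop
vertex 2.339 -0.284 -1.569
vertex 2.134 -1.226 -0.755
vertex 3.142 -0.479 -0.615
endloop
endfacet
facet normal -0.031 0.974 0.225
outer loop
vertex 2.339 -0.284 -1.569
vertex 3.142 -0.479 -0.615
vertex 3.582 -0.2 -1.764
endloop
endfacet
facet normal -0.133 0.870 -0.474
outer loop
vertex 2.339 -0.284 -1.569
vertex 3.582 -0.2 -1.764
vertex 2.848 -0.775 -2.613
endloop
endfacet
facet normal -0.703 0.448 -0.553
outer loop
vertex 2.339 -0.284 -1.569
vertex 2.848 -0.775 -2.613
vertex 1.953 -1.41 -1.99
endloop
endfacet
facet normal -0.217 0.112 0.970
outer loop
vertex 3.142 -0.479 -0.615
vertex 2.134 -1.226 -0.755
vertex 3.252 -1.725 -0.447
endloop
endfacet
facet normal -0.889 -0.415 0.192
outer loop
vertex 2.134 -1.226 -0.755
vertex 1.953 -1.41 -1.99
vertex 2.518 -2.3 -1.296
endloop
endfacet
facet normal -0.486 -0.159 -0.860
outer loop
vertex 1.953 -1.41 -1.99
vertex 2.848 -0.775 -2.613
vertex 2.958 -2.021 -2.445
endloop
endfacet
facet normal 0.436 0.524 -0.732
outer loop
vertex 2.848 -0.775 -2.613
vertex 3.582 -0.2 -1.764
vertex 3.966 -1.274 -2.305
endloop
endfacet
facet normal 0.601 0.692 0.398
outer loop
vertex 3.582 -0.2 -1.764
vertex 3.142 -0.479 -0.615
vertex 4.147 -1.09 -1.07
endloop
endfacet
facet normal 0.133 -0.870 0.474
outer loop
vertex 3.761 -2.216 -1.491
vertex 3.252 -1.725 -0.447
vertex 2.518 -2.3 -1.296
endloop
endfacet
facet normal 0.031 -0.974 -0.225
outer loop
vertex 3.761 -2.216 -1.491
vertex 2.518 -2.3 -1.296
vertex 2.958 -2.021 -2.445
endloop
endfacet
facet normal 0.536 -0.616 -0.577
outer loop
vertex 3.761 -2.216 -1.491
vertex 2.958 -2.021 -2.445
vertex 3.966 -1.274 -2.305
endloop
endfacet
facet normal 0.952 -0.290 -0.096
outer loop
vertex 3.761 -2.216 -1.491
vertex 3.966 -1.274 -2.305
vertex 4.147 -1.09 -1.07
endloop
endfacet
facet normal 0.703 -0.448 0.553
outer loop
vertex 3.761 -2.216 -1.491
vertex 4.147 -1.09 -1.07
vertex 3.252 -1.725 -0.447
endloop
endfacet
facet normal -0.436 -0.524 0.732
outer loop
vertex 2.518 -2.3 -1.296
vertex 3.252 -1.725 -0.447
vertex 2.134 -1.226 -0.755
endloop
endfacet
facet normal -0.601 -0.692 -0.398
outer loop
vertex 2.958 -2.021 -2.445
vertex 2.518 -2.3 -1.296
vertex 1.953 -1.41 -1.99
endloop
endfacet
facet normal 0.217 -0.112 -0.970
outer loop
vertex 3.966 -1.274 -2.305
vertex 2.958 -2.021 -2.445
vertex 2.848 -0.775 -2.613
endloop
endfacet
facet normal 0.889 0.415 -0.192
outer loop
vertex 4.147 -1.09 -1.07
vertex 3.966 -1.274 -2.305
vertex 3.582 -0.2 -1.764
endloop
endfacet
facet normal 0.486 0.159 0.860
outer loop
vertex 3.252 -1.725 -0.447
vertex 4.147 -1.09 -1.07
vertex 3.142 -0.479 -0.615
endloop
endfacet
facet normal -0.178 -0.108 -0.978
outer loop
vertex -2.283 -0.741 2.686
vertex -2.684 -0.18 2.697
vertex -2.013 -0.298 2.588
endloop
endfacet
facet normal 0.856 -0.478 0.197
outer loop
vertex -2.283 -0.741 2.686
vertex -2.013 -0.298 2.588
vertex -2.316 0.04 4.723
endloop
endfacet
facet normal -0.178 -0.106 -0.978
outer loop
vertex -2.013 -0.298 2.588
vertex -2.684 -0.18 2.697
vertex -2.136 0.214 2.555
endloop
endfacet
facet normal 0.966 0.238 0.099
outer loop
vertex -2.013 -0.298 2.588
vertex -2.136 0.214 2.555
vertex -2.316 0.04 4.723
endloop
endfacet
facet normal -0.177 -0.106 -0.978
outer loop
vertex -2.136 0.214 2.555
vertex -2.684 -0.18 2.697
vertex -2.58 0.496 2.605
endloop
endfacet
facet normal 0.542 0.833 0.112
outer loop
vertex -2.136 0.214 2.555
vertex -2.58 0.496 2.605
vertex -2.316 0.04 4.723
endloop
endfacet
facet normal -0.177 -0.106 -0.978
outer loop
vertex -2.58 0.496 2.605
vertex -2.684 -0.18 2.697
vertex -3.085 0.381 2.709
endloop
endfacet
facet normal -0.171 0.959 0.228
outer loop
vertex -2.58 0.496 2.605
vertex -3.085 0.381 2.709
vertex -2.316 0.04 4.723
endloop
endfacet
facet normal -0.177 -0.106 -0.978
outer loop
vertex -3.085 0.381 2.709
vertex -2.684 -0.18 2.697
vertex -3.355 -0.063 2.806
endloop
endfacet
facet normal -0.752 0.540 0.378
outer loop
vertex -3.085 0.381 2.709
vertex -3.355 -0.063 2.806
vertex -2.316 0.04 4.723
endloop
endfacet
facet normal -0.178 -0.108 -0.978
outer loop
vertex -3.355 -0.063 2.806
vertex -2.684 -0.18 2.697
vertex -3.232 -0.575 2.84
endloop
endfacet
facet normal -0.862 -0.175 0.476
outer loop
vertex -3.355 -0.063 2.806
vertex -3.232 -0.575 2.84
vertex -2.316 0.04 4.723
endloop
endfacet
facet normal -0.178 -0.107 -0.978
outer loop
vertex -3.232 -0.575 2.84
vertex -2.684 -0.18 2.697
vertex -2.787 -0.856 2.79
endloop
endfacet
facet normal -0.435 -0.772 0.464
outer loop
vertex -3.232 -0.575 2.84
vertex -2.787 -0.856 2.79
vertex -2.316 0.04 4.723
endloop
endfacet
facet normal -0.177 -0.108 -0.978
outer loop
vertex -2.787 -0.856 2.79
vertex -2.684 -0.18 2.697
vertex -2.283 -0.741 2.686
endloop
endfacet
facet normal 0.276 -0.896 0.348
outer loop
vertex -2.787 -0.856 2.79
vertex -2.283 -0.741 2.686
vertex -2.316 0.04 4.723
endloop
endfacet

endsolid
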